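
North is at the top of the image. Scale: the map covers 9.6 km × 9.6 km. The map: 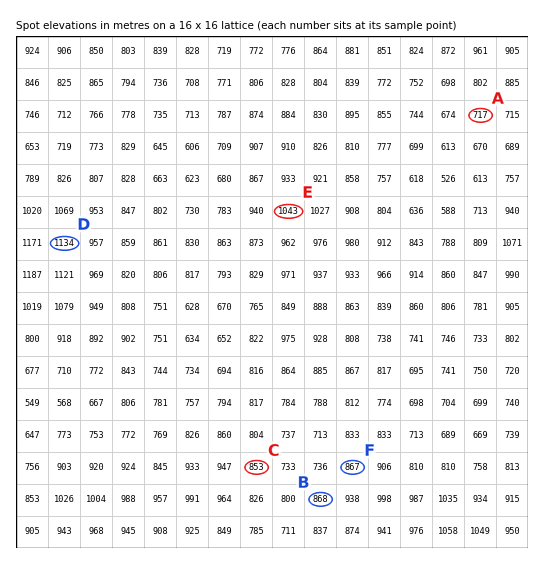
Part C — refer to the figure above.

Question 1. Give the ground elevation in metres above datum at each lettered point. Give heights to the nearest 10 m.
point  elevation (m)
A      720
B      870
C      850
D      1130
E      1040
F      870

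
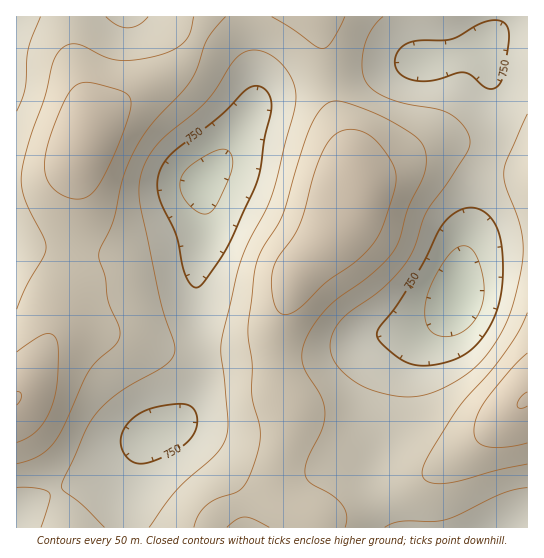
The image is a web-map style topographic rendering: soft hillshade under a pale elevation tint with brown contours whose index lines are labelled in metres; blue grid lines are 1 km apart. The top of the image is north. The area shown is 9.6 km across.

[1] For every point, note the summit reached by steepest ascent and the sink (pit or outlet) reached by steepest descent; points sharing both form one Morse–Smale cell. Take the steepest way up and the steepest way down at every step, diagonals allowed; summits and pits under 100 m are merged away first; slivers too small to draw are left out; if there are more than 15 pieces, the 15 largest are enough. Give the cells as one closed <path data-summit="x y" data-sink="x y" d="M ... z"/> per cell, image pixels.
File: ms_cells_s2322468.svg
<path data-summit="17 398" data-sink="202 183" d="M318 16l-111 0-11 27-18 25-69 41-20 18-12 34-2 57-8 43-12 40-4 33-15 32-20 31 1 118 17-14 21-10 55-18 11-5 29-35 24-8 13-14 8-17 5-23 0-41-4-55 11-44 0-16-6-22 0-10 24-28 27-45 7-9 27-12 42-8z"/><path data-summit="358 186" data-sink="457 297" d="M486 43l-57 18-34 4-41 12-26 5 7 31 13 34 11 43-4 15-12 21-46 48-20 55 0 45 4 16 11 17-1 16-12 38-2 18 6 19 12 13-24-11-24 3-26 9-8 6-4 7 1 3 182-1-16-34-4-14 0-10 12-30 3-40 10-32 12-18 42-39 5-9 7-43 9-35 4-34 19-54 0-25z"/><path data-summit="358 186" data-sink="202 183" d="M327 81l-41 8-27 12-7 9-27 45-24 28 0 10 6 22 0 16-11 44 4 55-1 49-7 22-8 14-10 10-21 7-9 9-5 10-11 38-1 39 82 0 6-12 14-8 37-8 11 1 14 10 2-1-10-12-6-19 2-18 13-43 0-11-11-17-4-16 0-45 20-55 46-48 12-21 4-15-11-43-13-34z"/><path data-summit="526 399" data-sink="457 297" d="M527 16l-114 1 2 24 7 20 17-2 48-16 8 67 0 25-19 54-4 34-9 35-7 43-5 9-47 45-15 32-4 24 0 23-13 35 0 10 4 14 17 35 135-1z"/><path data-summit="17 398" data-sink="457 297" d="M206 16l-190 1 1 379 19-30 15-32 4-33 12-40 8-43 2-57 10-28 6-11 16-13 69-41 18-25z"/><path data-summit="17 398" data-sink="457 297" d="M413 16l-94 0 9 65 26-4 41-12 26-4-6-20z"/><path data-summit="526 399" data-sink="202 183" d="M143 440l-11 17-11 11-11 5-55 18-33 18-6 6 0 12 110 1 2-39z"/>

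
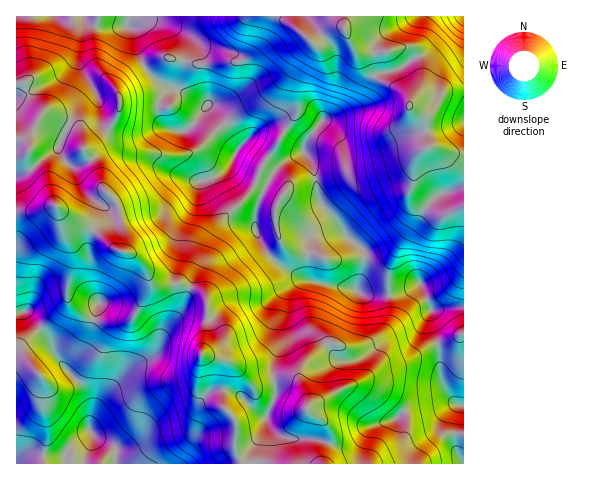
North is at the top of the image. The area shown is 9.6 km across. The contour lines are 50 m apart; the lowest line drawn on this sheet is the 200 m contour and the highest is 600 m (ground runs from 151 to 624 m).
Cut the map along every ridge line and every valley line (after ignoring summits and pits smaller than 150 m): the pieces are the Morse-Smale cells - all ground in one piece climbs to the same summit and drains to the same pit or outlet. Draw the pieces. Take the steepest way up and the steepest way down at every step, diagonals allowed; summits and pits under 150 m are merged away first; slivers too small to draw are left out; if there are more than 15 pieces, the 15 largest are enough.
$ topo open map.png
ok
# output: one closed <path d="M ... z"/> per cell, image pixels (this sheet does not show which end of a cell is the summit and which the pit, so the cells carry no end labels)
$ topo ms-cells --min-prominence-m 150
<path d="M129 16l-113 1 0 194 18 1 21-7 16 15 23 10 19 18 21 7 10 10 6 14 5 5 10 2 15-3 16 6 9 6 2 7 0 28-5 24 19 5 5 4-3 41 12 17 2 12-3 12 9 19 220 0 1-157-32 3-12-27-13 8-10 4-29 1-7-2-4-6 7-19 1-17-18-15-10-16-15-17-5-12-3-24-9-15-1-2-25 14-12 17-30-13-4-5 0-6 6-10 0-4-14-21-12-15-35-18-11-3-20-17-7-13-6-24-6-6z"/><path d="M344 16l-214 0-2 11 6 6 2 14 8 20 13 13 10 7 11 3 25 15 6 1 12 12 18 26 0 4-6 10 0 6 4 5 30 13 12-17 25-14 1 2 9 15 3 24 5 12 15 17 10 16 18 15-1 17-7 19 4 6 7 2 29-1 10-4 13-8 12 27 29-2 3-2 0-152-35-8-5-27-15-13 0-5-6-9-25-13-6-8-6-12-12-9-10-22z"/><path d="M55 205l-21 7-18 1 0 250 226 1-8-19 3-20-4-8-10-13 3-41-5-4-19-5 5-24 0-28-2-7-9-6-16-6-15 3-10-2-5-5-6-14-10-10-21-7-19-18-23-10z"/><path d="M463 16l-117 0-2 9 1 7 9 18 12 9 8 16 8 6 21 11 6 9 0 5 15 13 5 27 27 8 8-1z"/>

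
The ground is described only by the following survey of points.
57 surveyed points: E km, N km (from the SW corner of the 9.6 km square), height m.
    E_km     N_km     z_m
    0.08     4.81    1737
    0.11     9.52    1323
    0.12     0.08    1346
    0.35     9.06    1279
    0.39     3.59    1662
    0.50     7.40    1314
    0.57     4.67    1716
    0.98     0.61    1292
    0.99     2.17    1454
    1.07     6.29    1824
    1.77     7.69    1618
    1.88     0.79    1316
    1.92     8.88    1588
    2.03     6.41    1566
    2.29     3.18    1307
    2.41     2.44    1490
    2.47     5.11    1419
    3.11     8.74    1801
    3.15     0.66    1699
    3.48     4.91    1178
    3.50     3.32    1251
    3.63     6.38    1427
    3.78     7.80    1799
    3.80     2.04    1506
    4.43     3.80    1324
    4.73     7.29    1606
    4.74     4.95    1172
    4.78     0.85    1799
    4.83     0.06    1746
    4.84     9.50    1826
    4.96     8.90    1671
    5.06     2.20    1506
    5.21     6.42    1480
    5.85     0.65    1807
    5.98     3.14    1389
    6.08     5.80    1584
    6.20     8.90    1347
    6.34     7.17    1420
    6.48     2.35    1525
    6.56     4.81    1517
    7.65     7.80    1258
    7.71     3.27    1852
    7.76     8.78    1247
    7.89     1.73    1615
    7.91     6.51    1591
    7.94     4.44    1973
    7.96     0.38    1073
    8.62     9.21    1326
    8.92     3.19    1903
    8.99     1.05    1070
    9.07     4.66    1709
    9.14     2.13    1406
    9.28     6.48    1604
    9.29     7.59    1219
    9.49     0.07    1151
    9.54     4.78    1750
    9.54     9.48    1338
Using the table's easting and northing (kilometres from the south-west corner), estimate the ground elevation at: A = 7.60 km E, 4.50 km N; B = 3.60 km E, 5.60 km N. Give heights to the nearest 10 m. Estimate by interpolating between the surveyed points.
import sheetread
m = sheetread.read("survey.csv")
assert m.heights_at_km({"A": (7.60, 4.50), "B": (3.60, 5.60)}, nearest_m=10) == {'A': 1790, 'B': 1240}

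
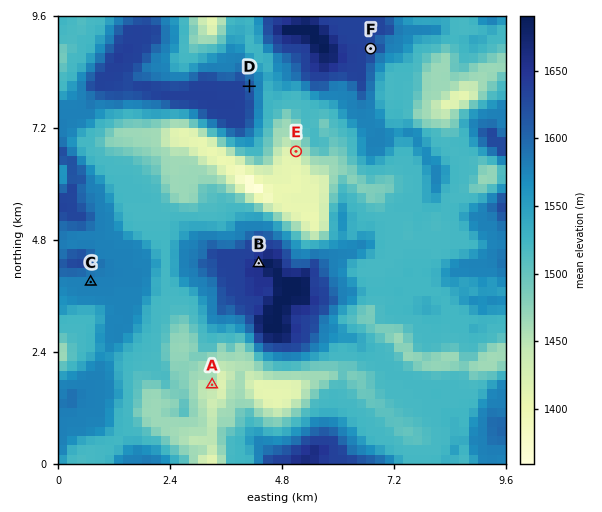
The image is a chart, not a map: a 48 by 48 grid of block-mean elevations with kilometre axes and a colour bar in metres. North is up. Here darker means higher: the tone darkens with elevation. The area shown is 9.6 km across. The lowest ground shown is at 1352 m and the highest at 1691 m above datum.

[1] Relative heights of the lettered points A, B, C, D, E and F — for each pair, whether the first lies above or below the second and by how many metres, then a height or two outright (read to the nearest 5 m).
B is above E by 245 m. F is above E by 210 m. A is below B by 210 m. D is above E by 190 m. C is above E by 155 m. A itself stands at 1460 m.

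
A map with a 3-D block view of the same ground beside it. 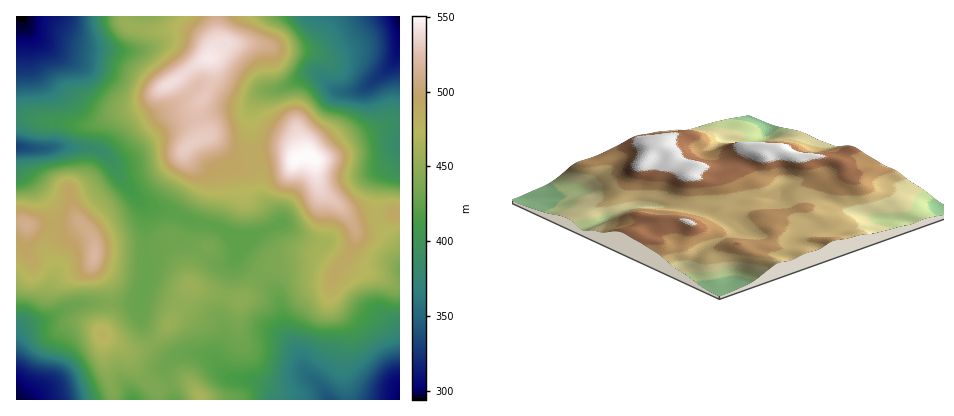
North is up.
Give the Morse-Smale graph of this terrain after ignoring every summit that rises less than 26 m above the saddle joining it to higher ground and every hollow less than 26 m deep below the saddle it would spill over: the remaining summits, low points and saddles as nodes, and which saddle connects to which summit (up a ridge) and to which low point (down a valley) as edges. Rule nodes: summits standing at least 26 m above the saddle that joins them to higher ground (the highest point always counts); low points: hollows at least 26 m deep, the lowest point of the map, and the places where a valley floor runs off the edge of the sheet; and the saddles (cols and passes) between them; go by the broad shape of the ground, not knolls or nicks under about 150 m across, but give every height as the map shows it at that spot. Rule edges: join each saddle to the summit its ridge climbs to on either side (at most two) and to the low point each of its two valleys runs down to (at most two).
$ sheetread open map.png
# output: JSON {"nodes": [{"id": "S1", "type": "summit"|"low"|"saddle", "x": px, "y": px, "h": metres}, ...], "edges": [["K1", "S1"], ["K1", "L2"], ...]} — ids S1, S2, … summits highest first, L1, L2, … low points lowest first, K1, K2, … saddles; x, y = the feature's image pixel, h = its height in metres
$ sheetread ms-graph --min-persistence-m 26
{"nodes": [
{"id": "S1", "type": "summit", "x": 310, "y": 156, "h": 550},
{"id": "S2", "type": "summit", "x": 208, "y": 58, "h": 544},
{"id": "S3", "type": "summit", "x": 94, "y": 254, "h": 519},
{"id": "S4", "type": "summit", "x": 102, "y": 334, "h": 479},
{"id": "S5", "type": "summit", "x": 200, "y": 396, "h": 465},
{"id": "L1", "type": "low", "x": 20, "y": 18, "h": 294},
{"id": "L2", "type": "low", "x": 18, "y": 398, "h": 296},
{"id": "L3", "type": "low", "x": 400, "y": 18, "h": 297},
{"id": "L4", "type": "low", "x": 400, "y": 400, "h": 299},
{"id": "L5", "type": "low", "x": 16, "y": 148, "h": 330},
{"id": "K1", "type": "saddle", "x": 254, "y": 156, "h": 488},
{"id": "K2", "type": "saddle", "x": 110, "y": 304, "h": 440},
{"id": "K3", "type": "saddle", "x": 258, "y": 276, "h": 436},
{"id": "K4", "type": "saddle", "x": 167, "y": 383, "h": 434},
{"id": "K5", "type": "saddle", "x": 148, "y": 286, "h": 428},
{"id": "K6", "type": "saddle", "x": 16, "y": 118, "h": 383}],
"edges": [["K1", "S1"], ["K1", "S2"], ["K1", "L3"], ["K2", "S3"], ["K2", "S4"], ["K2", "L2"], ["K3", "S1"], ["K3", "S4"], ["K3", "L4"], ["K4", "S4"], ["K4", "S5"], ["K4", "L4"], ["K5", "S4"], ["K5", "L2"], ["K5", "L4"], ["K6", "S2"], ["K6", "L1"], ["K6", "L5"]]}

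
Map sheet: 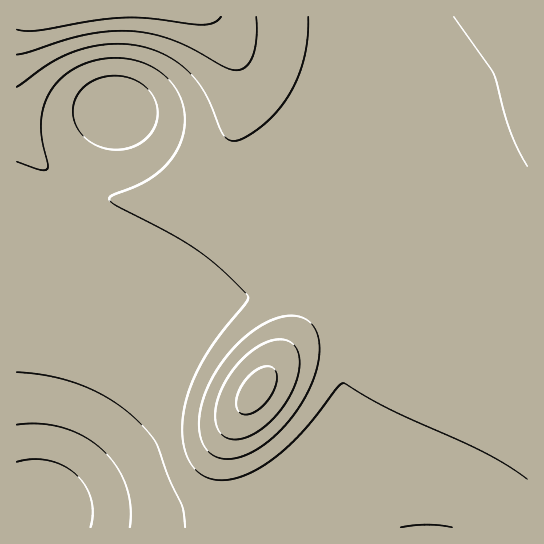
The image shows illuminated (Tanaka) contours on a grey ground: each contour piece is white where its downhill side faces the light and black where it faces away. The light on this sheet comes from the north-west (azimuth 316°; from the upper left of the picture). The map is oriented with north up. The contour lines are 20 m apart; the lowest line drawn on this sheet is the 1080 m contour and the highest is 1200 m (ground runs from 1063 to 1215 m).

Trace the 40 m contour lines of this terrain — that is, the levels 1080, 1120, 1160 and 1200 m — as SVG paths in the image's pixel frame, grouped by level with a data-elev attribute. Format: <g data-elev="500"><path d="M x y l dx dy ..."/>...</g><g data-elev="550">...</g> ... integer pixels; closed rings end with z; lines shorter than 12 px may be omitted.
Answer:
<g data-elev="1080"><path d="M17 462l16-3 16 1 14 6 12 8 10 11 6 13 2 15-2 14"/></g><g data-elev="1120"><path d="M401 527l26-2 25 2"/><path d="M17 372l33 4 32 9 28 14 25 19 14 15 8 11 12 34 13 28 3 21"/><path d="M107 149l-16-6-12-12-6-14 1-15 8-13 13-9 18-4 17 2 13 7 10 12 5 13-2 13-7 12-11 10-15 4z"/></g><g data-elev="1160"><path d="M219 458l10 1 9-1 21-10 23-19 19-24 13-27 5-25 0-11-2-10-5-7-6-6-8-3-11 0-12 3-12 5-13 9-12 11-21 26-8 15-6 14-3 14-1 13 2 12 4 9 6 7z"/><path d="M17 87l35-25 27-12 16-4 18-2 16 0 14 3 25 10 21 15 9 10 7 12 18 41 7 5 8 0 15-7 15-12 12-14 11-16 8-16 5-18 4-20 0-20"/><path d="M454 17l40 57 15 55 9 20 9 17"/></g><g data-elev="1200"><path d="M242 414l7 0 6-2 8-7 7-8 5-8 2-10-1-6-3-5-7-2-8 3-8 6-7 8-5 10-2 9 2 8z"/><path d="M17 29l9 2 12-1 56-9 32-3 23 0 56 7 9-2 7-6"/></g>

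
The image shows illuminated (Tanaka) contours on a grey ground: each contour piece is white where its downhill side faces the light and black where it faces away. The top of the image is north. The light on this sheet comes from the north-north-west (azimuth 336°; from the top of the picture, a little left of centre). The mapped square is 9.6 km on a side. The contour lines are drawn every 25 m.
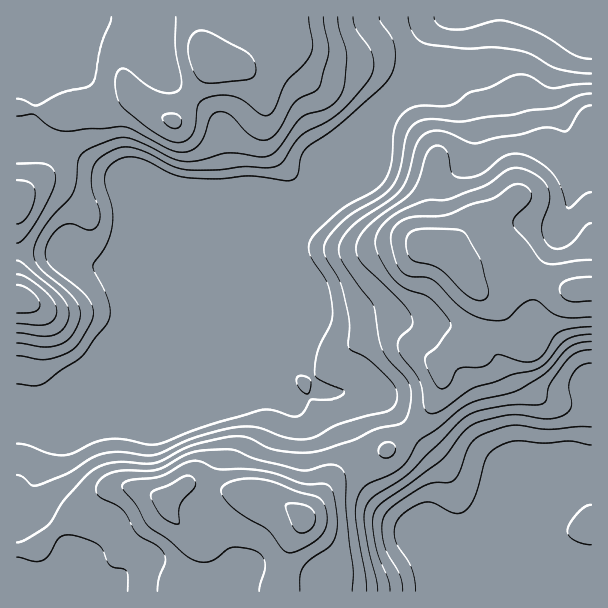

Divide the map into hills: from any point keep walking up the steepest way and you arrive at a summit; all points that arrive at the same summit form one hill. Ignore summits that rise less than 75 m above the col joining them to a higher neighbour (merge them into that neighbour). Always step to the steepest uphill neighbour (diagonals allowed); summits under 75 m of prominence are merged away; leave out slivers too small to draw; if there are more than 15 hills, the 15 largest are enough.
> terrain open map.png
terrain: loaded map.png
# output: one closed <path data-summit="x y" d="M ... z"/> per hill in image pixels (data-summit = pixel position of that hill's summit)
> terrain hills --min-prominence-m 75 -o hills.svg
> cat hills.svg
<path data-summit="437 248" d="M591 16l-141 0-9 3-9 10-8 12-4 13-4 24-38 36-6 12-50 50-10 19-13 9-51 20-169 168-9 10-4 11-8 7 47-2 69 2 39-17 26-1 9-4 15-8 12 1 13 11 11 0 16-8 3-9 14 7 10 0 15-4 11 2 13 7 11 11 47 53 11 18 2 10 0 20-6 12-14 16 0 8 8 13 15 34 136 0z"/><path data-summit="212 60" d="M449 16l-432 0-1 403 2 2 15 0 9 3 15-3 9-8 4-11 9-10 169-168 51-20 12-8 11-20 50-50 6-12 38-36 4-24 6-16 15-19z"/><path data-summit="303 518" d="M318 385l-3 9-16 8-11 0-13-11-12-1-15 8-9 4-26 1-39 17-69-2-43 2-12 2-2 3 6 6-18 46-6 12-8 8 0 4 17 15 22 23 11 16 1 14-16 14-20 8 416 1-13-34-8-13 0-8 14-16 6-12 0-20-8-22-52-59-15-14-15-6-20 4-10 0z"/>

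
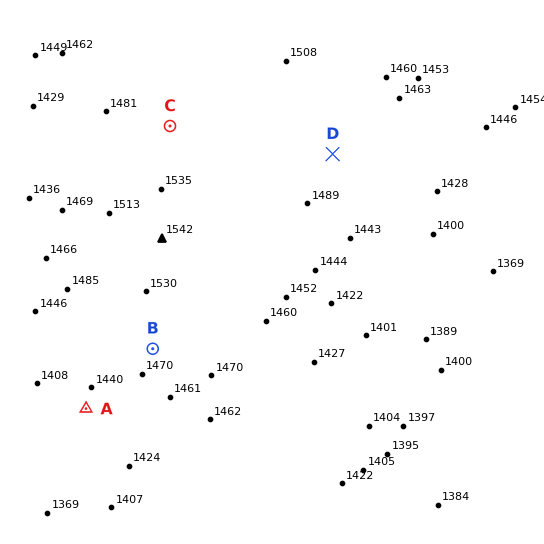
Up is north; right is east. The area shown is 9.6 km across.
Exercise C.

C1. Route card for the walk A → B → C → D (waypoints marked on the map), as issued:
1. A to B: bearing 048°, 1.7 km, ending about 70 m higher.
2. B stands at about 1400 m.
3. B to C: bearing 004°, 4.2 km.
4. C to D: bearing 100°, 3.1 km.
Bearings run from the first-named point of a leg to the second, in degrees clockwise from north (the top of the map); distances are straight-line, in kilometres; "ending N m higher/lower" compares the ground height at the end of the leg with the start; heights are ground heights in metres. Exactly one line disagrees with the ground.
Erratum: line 2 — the height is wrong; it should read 1490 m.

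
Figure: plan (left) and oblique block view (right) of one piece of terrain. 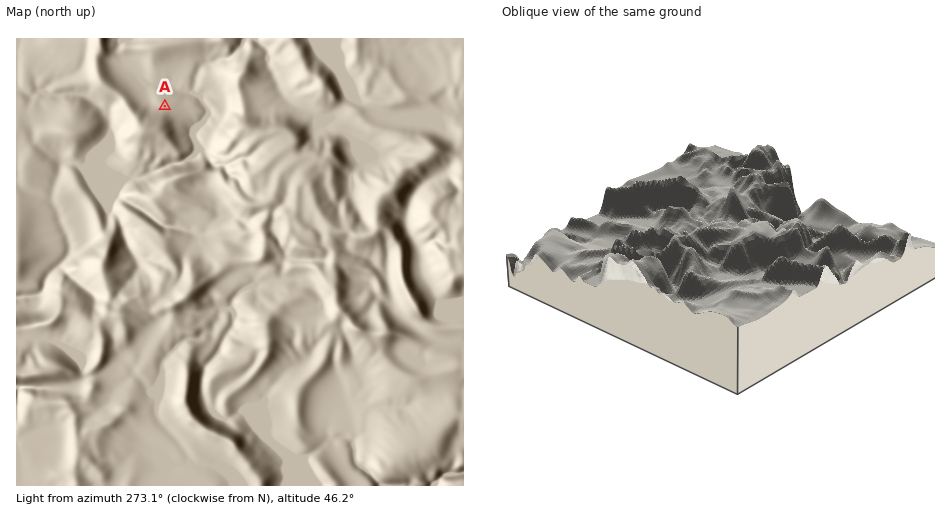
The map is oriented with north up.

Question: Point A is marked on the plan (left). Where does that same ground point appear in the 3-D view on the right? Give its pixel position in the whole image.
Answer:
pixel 842 256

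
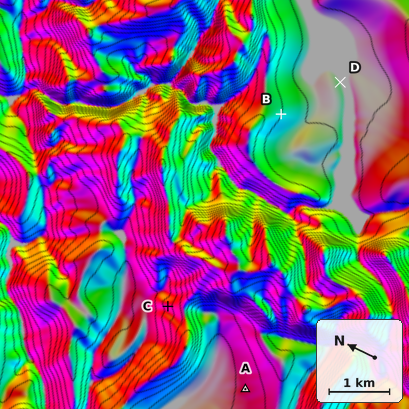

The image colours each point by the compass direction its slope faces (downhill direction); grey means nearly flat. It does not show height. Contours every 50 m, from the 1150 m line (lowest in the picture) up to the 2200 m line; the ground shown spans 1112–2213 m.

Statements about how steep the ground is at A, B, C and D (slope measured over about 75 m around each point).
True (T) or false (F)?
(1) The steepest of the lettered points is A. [F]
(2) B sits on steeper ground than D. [T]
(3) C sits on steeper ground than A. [T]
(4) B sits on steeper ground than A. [T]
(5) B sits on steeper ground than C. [F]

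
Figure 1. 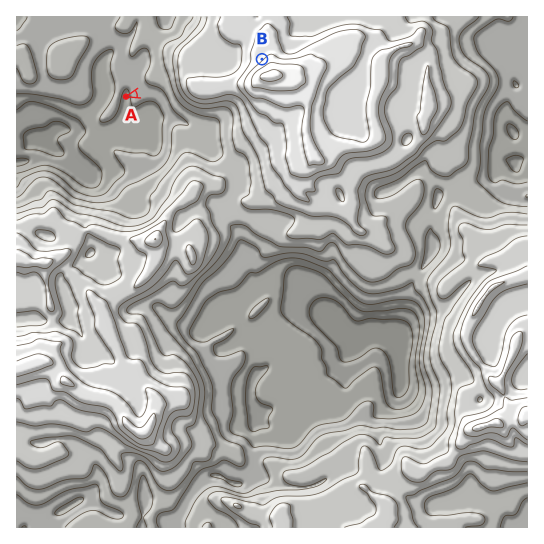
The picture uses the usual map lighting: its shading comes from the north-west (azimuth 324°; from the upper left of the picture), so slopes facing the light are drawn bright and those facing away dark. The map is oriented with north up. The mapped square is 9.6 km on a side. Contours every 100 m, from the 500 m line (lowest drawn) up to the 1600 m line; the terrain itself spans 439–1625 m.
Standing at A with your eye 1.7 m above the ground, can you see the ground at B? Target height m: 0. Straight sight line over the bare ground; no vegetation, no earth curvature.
no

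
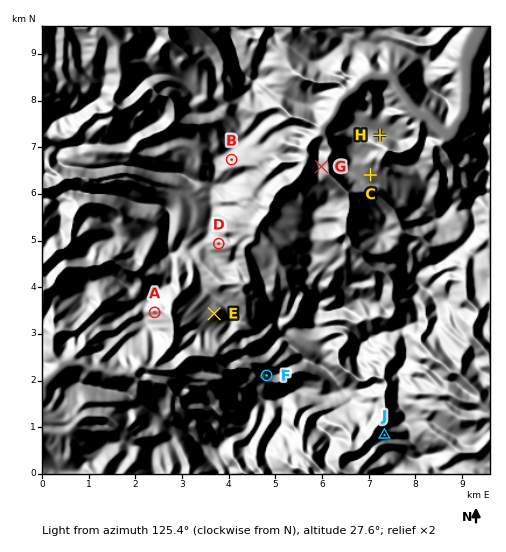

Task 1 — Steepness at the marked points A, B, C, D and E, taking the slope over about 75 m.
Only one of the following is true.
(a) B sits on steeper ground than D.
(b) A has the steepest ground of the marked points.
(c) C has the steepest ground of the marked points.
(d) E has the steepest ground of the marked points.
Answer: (b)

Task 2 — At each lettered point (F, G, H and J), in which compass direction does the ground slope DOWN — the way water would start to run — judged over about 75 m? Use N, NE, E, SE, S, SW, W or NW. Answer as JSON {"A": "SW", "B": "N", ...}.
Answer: {"F": "SW", "G": "E", "H": "S", "J": "NW"}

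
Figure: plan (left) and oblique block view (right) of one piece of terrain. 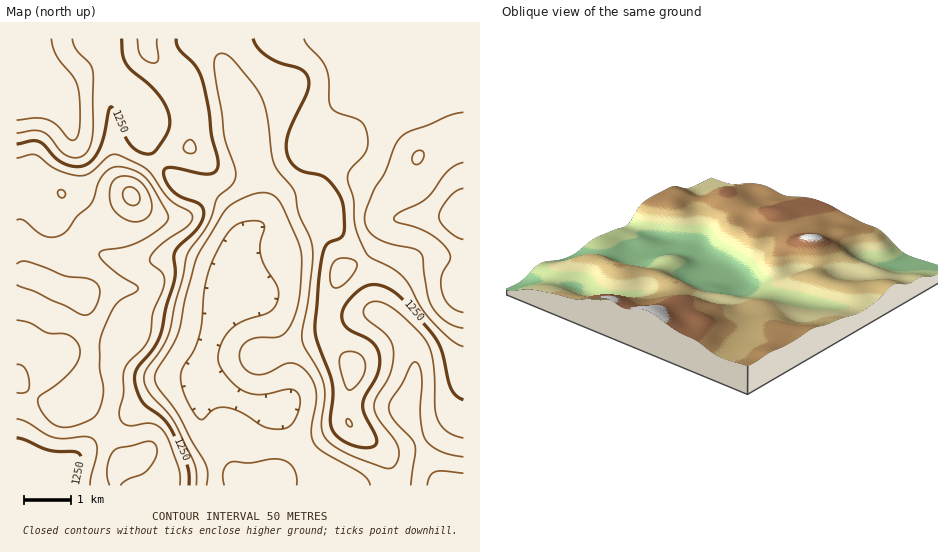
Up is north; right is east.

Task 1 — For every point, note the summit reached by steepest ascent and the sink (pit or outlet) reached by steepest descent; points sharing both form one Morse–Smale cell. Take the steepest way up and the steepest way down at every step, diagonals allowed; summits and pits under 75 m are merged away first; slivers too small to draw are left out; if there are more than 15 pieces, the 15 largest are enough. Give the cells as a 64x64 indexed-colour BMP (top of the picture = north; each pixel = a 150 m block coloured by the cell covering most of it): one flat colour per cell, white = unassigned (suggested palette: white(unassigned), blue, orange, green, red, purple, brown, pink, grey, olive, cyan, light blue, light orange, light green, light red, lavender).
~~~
<image width="64" height="64" href="data:image/bmp;base64,Qk12CAAAAAAAAHYAAAAoAAAAQAAAAEAAAAABAAQAAAAAAAAIAAATCwAAEwsAABAAAAAAAAAA////ALR3HwAOf/8ALKAsACgn1gC9Z5QAS1aMAMJ34wB/f38AIr28AM++FwDox64AeLv/AIrfmACWmP8A1bDFAGZmZmZmZmYzMzMzMzMzIiIiIiIiIiIiIiIiIhERERERZmZmZmZmZjMzMzMzMzMiIiIiIiIiIiIiIiIiERERERFmZmZmZmZmMzMzMzMzMyIiIiIiIiIiIiIiIiEREREREWZmZmZmZmZjMzMzMzMzIiIiIiIiIiIiIiIiIRERERERZmZmZmZmZmMzMzMzMzMiIiIiIiIiIiIiIiIhERERERFmZmZmZmZmMzMzMzMzMyIiIiIiIiIiIiIiIhEREREREWZmZmZmZmYzMzMzMzMyIiIiIiIiIiIiIiIhERERERERZmZmZmZmYzMzMzMzMzIiIiIiIiIiIiIiIRERERERERFmZmZmZmYzMzMzMzMzMiIiIiIiIiIiIiIREREREREREWZmZmZmZjMzMzMzMzMyIiIiIiIiIiIiIRERERERERERZmZmZmZjMzMzMzMzMyIiIiIiIiIiIiIhERERERERERFmZmZWYzMzMzMzMzMzIiIiIiIiIiIiIiEREREREREREWZlVVVTMzMzMzMzMzMiIiIiIiIiIiIiIRERERERERERZlVVVVMzMzMzMzMzMzMiIiIiIiIiIiIiERERERERERFlVVVVVTMzMzMzMzMzMyIiIiIiIiIiIiIREREREREREVVVVVVVMzMzMzMzMzMzIiIiIiIiIiIiIhERERERERERVVVVVVUzMzMzMzMzMzMiIiIiIiIiIiIiERERERERERFVVVVVVTMzMzMzMzMzMyIiIiIiIiIiIiIREREREREREVVVVVVVMzMzMzMzMzMyIiIiIiIiIiIiIRERERERERERVVVVVVUzMzMzMzMzMzMiIiIiIiIiIiIRERERERERERFVVVVVVTMzMzMzMzMzMyIiIiIiIiIiIhEREREREREREVVVVVVVMzMzMzMzMzMzIiIiIiIiIiIhERERERERERERVVVVVVUzMzMzMzMzMzMiIiIiIiIiIiERERERERERERFVVVVVVTMzMzMzMzMzMzIiIiIiIiIiEREREREREREREVVVVVVVMzMzMzMzMzMzMiIiIiIiIiIRERERERERERERVVVVVVUzMzMzMzMzMzMzIiIiIiIiIiERERERERERERFVVVVVVTMzMzMzMzMzMzMiIiIiIiIiIREREREREREREVVVVVVTMzMzMzMzMzMzMzIiIiIiIiIhERERERERERERVVVVMzMzMzMzMzMzMzMzMiIiIiIiIiIRERERERERERFVVVMzMzMzMzMzMzMzMzMyIiIiIiIiIhEREREREREREVVVVTMzMzMzMzMzMzMzMzMiIiIiIiIiERERERERERERVVVVMzMzMzMzMzMzMzMzMyIiIiIiIiIRERERERERERFVVVVTMzMzMzMzMzMzMzMzIiIiIiIiIhEREREREREREVVVVVUzMzMzMzMzMzMzMzMiIiIiIiIhERERERERERERVVVVVTMzMzMzMzMzMzMzMyIiIiIiIiERERERERERERFVVVVVUzMzMzMzMzMzMzMzMiIiIiIiEREREREREREREVVVVVVVMzMzMzMzMzMzMzMzIiIiIiIRERERERERERERVVVVVVVTMzMzMzMzMzMzMzMyIiIiIRERERERERERERFVVVVVVERDMzMzN3czMzMzMzIiIiIREREREREREREREVVVVVVEREQzM3d3d3MzMzMzMiIiIhERERERERERERERVVVVVEREREM3d3d3dzMzMzMyIiIiERERERERERERERFVVVVUREREREd3d3d3MzMzMzIiIiIREREREREREREREVVVVERERERER3d3d3dzMzMzMiIiIhERERERERERERERVVVEREREREREd3d3d3MzMzMiIiIiERERERERERERERFERERERERERER3d3d3czMzMyIiIiIREREREREREREREUREREREREREREd3d3dzMzMzIiIiIhERERERERERERERREREREREREREREd3d3MzMzMiIiIiERERERERERERERFERERERERERERERHd3MzMzMiIiIiIREREREREREREREUREREREREREREREREMzMzMyIiIiIhERERERERERERERREREREREREREREREQzMzMzIiIiIiERERERERERERERFERERERERERERERERDMzMzMiIiIiIhEREREREREREREUREREREREREREREREMzMzMiIiIiIiIRERERERERERERREREREREREREREREQzMzMyIiIiIiIhERERERERERERFERERERERERERERERDMzMzIiIiIiIiIREREREREREREUREREREREREREREREMzMzMiIiIiIiIiERERERERERERREREREREREREREREMzMzMiIiIiIiIiIhERERERERERFEREREREREREREREQzMzMyIiIiIiIiIiEREREREREREURERERERERERERERDMzMzIiIiIiIiIiIRERERERERERRERERERERERERERDMzMzIiIiIiIiIiIhERERERERERFEREREREREREREQzMzMzMiIiIiIiIiIiEREREREREREUREREREREREREQzMzMzMyIiIiIiIiIiIRERERERERERREREREREREREQzMzMzMyIiIiIiIiIiIhERERERERERFERERERERERERDMzMzMzIiIiIiIiIiIhEREREREREREUREREREREREREMzMzMzMiIiIiIiIiIhERERERERERER"/>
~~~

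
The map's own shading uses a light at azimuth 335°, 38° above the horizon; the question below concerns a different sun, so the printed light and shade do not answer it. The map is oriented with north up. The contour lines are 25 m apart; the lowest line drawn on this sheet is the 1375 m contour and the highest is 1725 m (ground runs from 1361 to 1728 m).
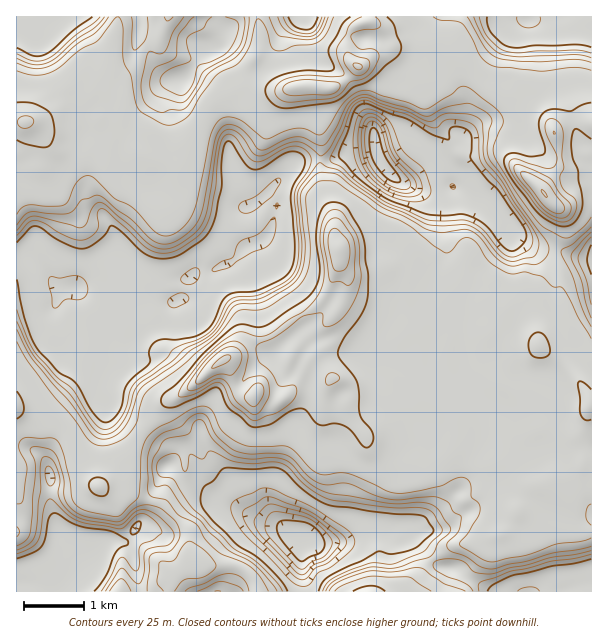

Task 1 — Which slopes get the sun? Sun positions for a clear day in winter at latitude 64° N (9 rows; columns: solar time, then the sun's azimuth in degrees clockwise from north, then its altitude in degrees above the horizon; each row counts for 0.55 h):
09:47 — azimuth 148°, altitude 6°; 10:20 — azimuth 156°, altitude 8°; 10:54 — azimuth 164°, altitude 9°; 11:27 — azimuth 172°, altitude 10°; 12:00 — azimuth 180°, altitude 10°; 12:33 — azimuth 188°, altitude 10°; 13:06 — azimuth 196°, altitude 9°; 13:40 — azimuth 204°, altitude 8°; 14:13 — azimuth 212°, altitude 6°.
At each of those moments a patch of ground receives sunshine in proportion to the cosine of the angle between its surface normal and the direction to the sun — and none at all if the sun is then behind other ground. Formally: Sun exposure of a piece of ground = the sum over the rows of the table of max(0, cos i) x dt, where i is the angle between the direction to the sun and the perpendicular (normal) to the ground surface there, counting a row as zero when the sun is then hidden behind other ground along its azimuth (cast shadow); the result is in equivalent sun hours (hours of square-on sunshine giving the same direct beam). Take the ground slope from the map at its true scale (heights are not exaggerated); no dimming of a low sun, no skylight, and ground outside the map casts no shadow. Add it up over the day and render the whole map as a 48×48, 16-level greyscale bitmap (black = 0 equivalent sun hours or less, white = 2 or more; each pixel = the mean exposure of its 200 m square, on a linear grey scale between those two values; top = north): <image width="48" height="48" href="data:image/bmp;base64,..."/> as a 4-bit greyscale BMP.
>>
<image width="48" height="48" href="data:image/bmp;base64,Qk32BAAAAAAAAHYAAAAoAAAAMAAAADAAAAABAAQAAAAAAIAEAAATCwAAEwsAABAAAAAAAAAAAAAAABEREQAiIiIAMzMzAERERABVVVUAZmZmAHd3dwCIiIgAmZmZAKqqqgC7u7sAzMzMAN3d3QDu7u4A////AFVmVTEiRme+yqcxIjIRABRUMQFph3dmZWZmVUIRNVZ4u5QREBEAAAASEBW//tqHdpdmVVMiVDVlQyABAAAAAAAAOKu6z///7Px1ZVQjMAJDEAAQAAAAAAAAJqp2Z3nN75p2ZmeFIRMyEAEBIzNVMhEiERRWZmZneFZnnv/6VpcxAiI0RXunVVVVZ1RVVmZmVWZ6/9uu7ZMBNEZnnOuIiqu7qXZVVmZmZmaKl4hopkIjRXmb3Kze7v//yWd1VVZmZmZVZnZWYhNWZmeaid26q5iKqXZlVWZmZmZGZSNVZARnh3d3jMqql2ZmZndmZVVVZlWJZUVVVlZnet7t3IZnZmZVVmZmZVVVVkW5ZVVVaKdnjO7v2GZmd2ZVVWZVVVVVVXqnVRAlaZmGq5iIdmZndmZlVVZVVWZmZnZmUwADWcuHl2mYZnh3ZVVlVVZVVVVVV4ZlQQACVoq8h63Ll3d2VFVWZlVVVVVVaFVUIRETVou6eduouXZmVVVWZVVWZlVVVjVBEjQzJDXumWR0NmZ2VVVVVVVmZVVVZFUgE0RCASE9/GEUNGZ2RVVVVVVmVVVmY1MBJFVDEAESmoQTZWUyRVVVVVVlVmdmRUETRVVUMgAQFGVFVlZEVVVVVVVlVnh1VSEkVVVVQxAAAAR3VVRnZmZlVVVmVWZVVSJEVVVVUyEAAAEldWd3dmVVVVVVVUNFVCNFVVZlVEMgAAEhN3aIdmVVVVVVVVRVUjRUVVZlVTMyERESEldXdmZVVVVVVVVVQ0VVRFZVVVQzIAAAIhVndmZlVVVVVVVVRFVVZmZVVVQzIQAAAjSIdmZlVVVVVVVERFVnd2ZVVVVEMiEAAUWZVWZlVVVVQjJEM1VmZmVWaJdmZUQyE1d3VVVVVVVTAAFDNGZnmoZnvv6nZlQ0NVdlVVVVVFVBAANXqKaLu6h7y6zrZmdkVmVCNVVUIiIQACiZvdzKh3e8p2erdlVlV2MhJVQwAAABNKvOq7/sqHradmZ4dVRVV1IBNCAAAAATWt39p3iHiL2XZVVndmZVVlMCMQAAARE0fc1yNmZmaJhmZlVndmZ1QjRCAAAANEVXvOghNWZmZ3ZmZmZmZWd2UQEQAAADVWZ73XAUVWZmZmZmZmVmdXrIUyEAAAFnVnecpAAVRWZmZWVmVVVmdovuqJlSEAV2ZmVnQAFFVYdmZVVlVVVWiaqc/9qnQCZWeFVkQySGZ5hlVmZlVURWjtl3ioepdWdpyXl0RWZUaERVZmVVQiJFepZmd2aKndzv7NyXZlQSVSI1VmVVIRAVZmZpzcys7//6m7qpZlQjQzRFVVVVQxASVWZnq83t/6dmZ4iGVVVURFRFVVVVZUIiRVVBESEX63ZlVmdlVVVVVRACVVVUaKlhAkZTAAAZqpdlZmZVQyIjMgAAJVVUWKhSABRUMRJkA3hmZmVBAAAAAAAAATVVR3ZEMRNTIiMyEUVVVVUwAAAAACIRAARWRnmIZDRTAAE0mXVVVVQgAAAAAVVDIAFFVnmYZ2UzAAExNTNVQzIzMyMzRA=="/>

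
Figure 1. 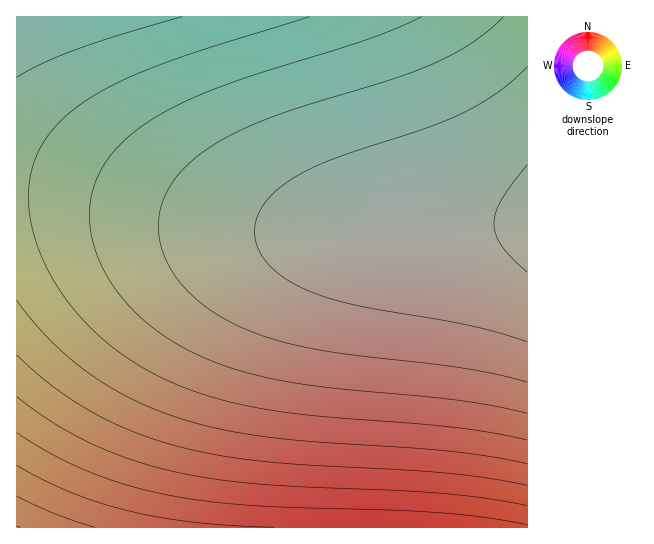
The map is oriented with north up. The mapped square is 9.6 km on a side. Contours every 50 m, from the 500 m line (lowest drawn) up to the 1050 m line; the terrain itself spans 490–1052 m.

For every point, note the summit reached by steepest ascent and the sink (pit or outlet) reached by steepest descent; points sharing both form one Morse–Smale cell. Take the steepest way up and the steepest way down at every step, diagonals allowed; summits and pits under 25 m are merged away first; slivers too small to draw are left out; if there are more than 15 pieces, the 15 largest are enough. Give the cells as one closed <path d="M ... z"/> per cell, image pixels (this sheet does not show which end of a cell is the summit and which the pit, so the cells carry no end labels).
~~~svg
<path d="M35 192l-19 1 1 335 511-1-1-303-141 7-96 0-67-7-125-24z"/><path d="M527 16l-510 0-1 175 66 6 124 24 84 10 96 0 141-7z"/>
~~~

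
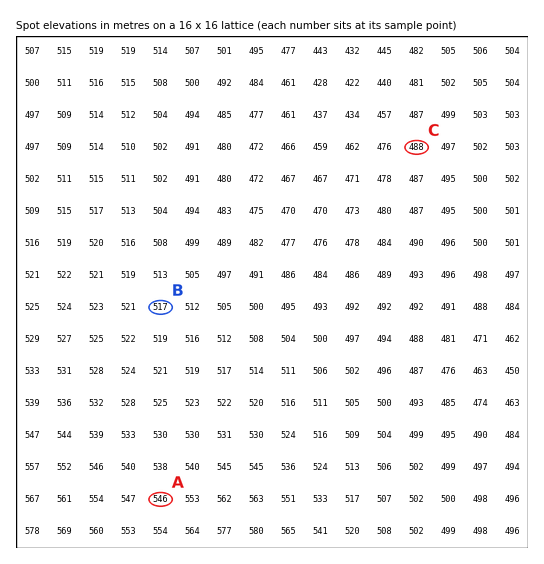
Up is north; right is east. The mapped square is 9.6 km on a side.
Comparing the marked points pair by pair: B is above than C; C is below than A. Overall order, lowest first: C B A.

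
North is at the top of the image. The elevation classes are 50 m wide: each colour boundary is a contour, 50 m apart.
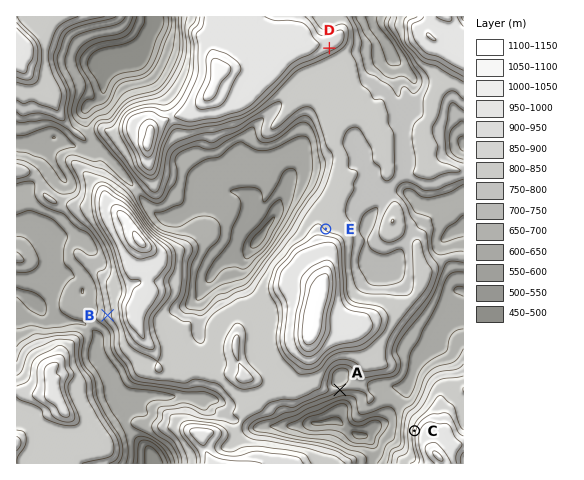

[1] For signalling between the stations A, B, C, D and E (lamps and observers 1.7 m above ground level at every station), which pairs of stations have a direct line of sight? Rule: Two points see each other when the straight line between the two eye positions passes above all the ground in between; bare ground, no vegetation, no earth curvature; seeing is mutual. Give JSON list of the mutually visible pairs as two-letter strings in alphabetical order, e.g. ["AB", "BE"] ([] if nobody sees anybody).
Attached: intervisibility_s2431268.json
["AC", "CD", "DE"]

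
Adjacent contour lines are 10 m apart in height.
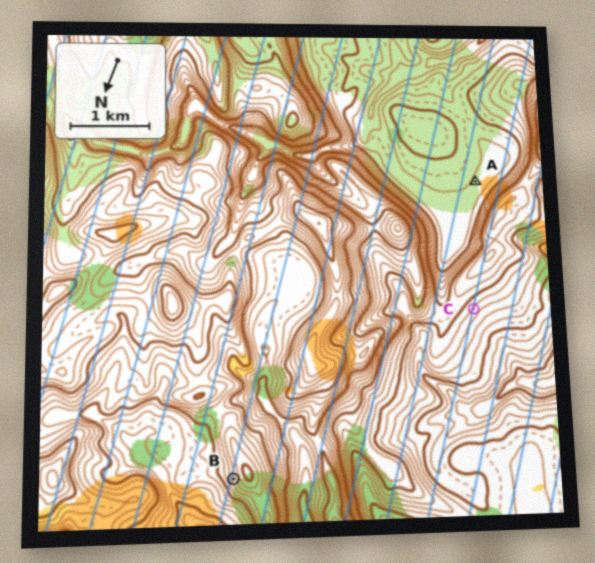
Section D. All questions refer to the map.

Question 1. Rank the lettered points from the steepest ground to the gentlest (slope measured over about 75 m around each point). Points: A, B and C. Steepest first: B C A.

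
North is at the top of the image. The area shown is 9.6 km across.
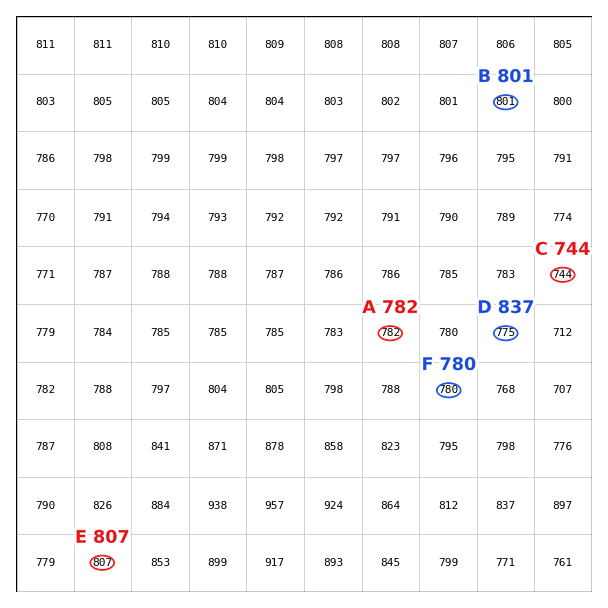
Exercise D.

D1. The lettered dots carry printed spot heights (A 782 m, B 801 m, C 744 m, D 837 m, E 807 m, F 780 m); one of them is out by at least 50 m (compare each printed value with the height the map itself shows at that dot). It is D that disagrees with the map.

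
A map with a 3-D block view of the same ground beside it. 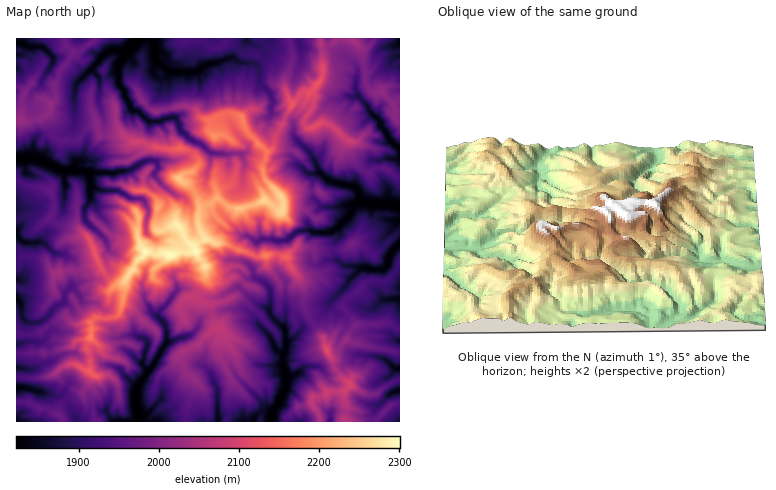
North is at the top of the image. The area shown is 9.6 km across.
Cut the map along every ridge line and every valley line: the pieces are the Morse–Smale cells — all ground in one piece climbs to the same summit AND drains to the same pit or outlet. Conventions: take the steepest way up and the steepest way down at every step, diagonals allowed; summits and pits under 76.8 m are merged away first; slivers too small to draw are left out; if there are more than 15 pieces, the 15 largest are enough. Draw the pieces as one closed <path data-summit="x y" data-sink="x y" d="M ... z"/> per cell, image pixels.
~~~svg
<path data-summit="170 256" data-sink="138 38" d="M352 38l-288 0 2 8 8 6-15 20 0 4-5 8 1 16-5 4 0 8-5 6 8 18 7 4 18 0 10-11 8-3 4 10 24-1 10 7 8 0 22 7 16-1 14 5 5 7 0 4-5 7-10 3-4 5-22-5-8-5-3 1-4 8 0 12 11 6 4 8-2 24 6 3 14-6 6 5 5 12 7 5 11-9-7-14 1-14 19-12 10 8 8 3 14-3 14-6 10 8 9 2-1-12-17-18-2-6-1-8 4-12 7-6 2-12 17-32 10-11 10-2 8-9 3-8-2-28 9-1 6-5 16 0z"/><path data-summit="170 256" data-sink="400 206" d="M310 92l-8 1-10 11-17 32-2 12-7 6-4 12 3 14 17 18 1 12-9-2-10-8-14 6-14 3-8-3-10-8-6 5-12 5-2 16 6 14 10 5 10 0 34 14 14-3 14 3 16 27 1 20 9 19 13-11 5-9 2 5 8 6 12-9 20 4 10-9 18-2 0-120-16-10-8 0-8 5-8-5-9-14-1-12-18-16-12-3-10 5-4-1-2-7 9-14 1-6z"/><path data-summit="170 256" data-sink="20 158" d="M44 117l-14 4-14-1 0 60 10 6 12 1 12 4 4 9 0 10-3 8 15 10 6 9 14-2 4 5 9 22-19 9-12-1-9 2 5 14 7 8 8 16 11 12-12 3-14-8-28 17-12 1-8-2 0 20 38-1 16-5 8-7 12-2 2-10-1-6 3-3 18-1 7-4 6-22 0-12 9-12 1-4 11-12 28 3 6-3 15-2-19-25-14 6-6-3 1-28-7-7-7-3 0-12 7-9 8 5 22 5 4-5 10-3 5-7 0-4-5-7-14-5-16 1-22-7-8 0-10-7-24 1-4-10-8 3-10 11-18 0-7-4z"/><path data-summit="170 256" data-sink="272 416" d="M206 239l-12 7 3 10 8 10 0 14-10 18 15 6 7 24-19 17-16 6-3 3 7 20 10 6-8 22-2 20 84 0 2-10 13-22 1-12 6-2 8-6-4-9-13-1 3-18 10-5 8-10 8-3-9-20-1-20-16-27-10-3-18 3-30-13-14-1z"/><path data-summit="170 256" data-sink="138 422" d="M194 251l-14 1-6 3-28-3-11 12-1 4-9 12 0 12-6 22-7 4-16 0-5 4 0 14-4 12 3 6 0 18 4 4-2 4 0 22 4 20 90 0 2-20 8-22-10-6-7-20 3-3 16-6 19-17-7-24-15-6 10-18 0-14z"/><path data-summit="170 256" data-sink="400 148" d="M352 40l-16 0-6 5-9 1 2 28-3 8-10 10 4 6-1 8-7 10-2 8 4 4 12-5 12 3 18 16 0 10 3 8 11 11 4 2 8-5 8 0 16 9 0-55-5-4 1-8-3-6-11-13-8 2-5-3-3-6-3-32z"/><path data-summit="170 256" data-sink="16 388" d="M90 338l-12 2-4 5-20 7-38 1 0 49 12 0 12 7 8 0 10 5 6 8 30 0-2-20 0-22 2-4-4-4 0-18-3-6z"/><path data-summit="170 256" data-sink="16 232" d="M18 180l-2 80 4 0 4-4 20 3 10 14 14-3 12 1 18-7 1-2-9-22-4-5-14 2-6-9-15-10 3-8 0-10-3-8-9-4-16-2z"/><path data-summit="326 350" data-sink="272 416" d="M312 323l-8 4-8 10-10 5-3 18 13 1 4 9-2 3-12 5-1 12-13 22 0 10 48 0-1-8-8-12 1-4 8-1 10-6 14 0 6-5-16-18-10-28z"/><path data-summit="170 256" data-sink="16 298" d="M32 256l-8 0-8 4 0 72 8 3 12-1 28-17 14 8 12-3-13-16-6-12-7-8-5-14-5 1-8-13z"/><path data-summit="170 256" data-sink="22 44" d="M64 38l-48 0 0 82 14 1 10-2 10-7 0-8 5-4-1-16 6-14 14-18-8-6z"/><path data-summit="326 350" data-sink="400 206" d="M400 299l-18 1-10 9-20-4-12 9-8-6-2-5-5 9-12 12 11 16 2 8 4 5 6-2 10-11 54 13z"/><path data-summit="326 350" data-sink="400 368" d="M346 340l-10 11-8 3 5 6 3 10 16 17 20 8 28-15 0-27-32-6z"/><path data-summit="170 256" data-sink="400 42" d="M400 38l-48 0 11 14 3 32 3 6 5 3 8-2 12 14 6-5z"/><path data-summit="326 350" data-sink="400 390" d="M400 380l-8 2-20 13-6-1-16-9-6 7 2 12-2 18 28-2 5-14 13-12 10-4z"/>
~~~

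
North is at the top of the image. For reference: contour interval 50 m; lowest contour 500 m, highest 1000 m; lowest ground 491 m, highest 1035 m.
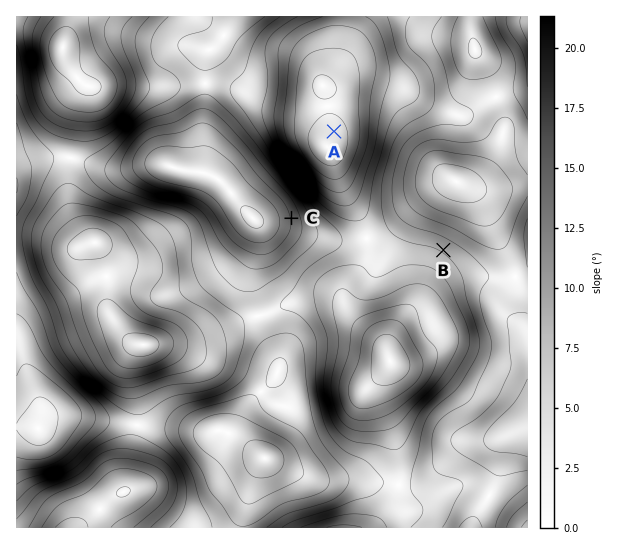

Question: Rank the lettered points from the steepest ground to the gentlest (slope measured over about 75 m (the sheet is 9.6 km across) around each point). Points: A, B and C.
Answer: C B A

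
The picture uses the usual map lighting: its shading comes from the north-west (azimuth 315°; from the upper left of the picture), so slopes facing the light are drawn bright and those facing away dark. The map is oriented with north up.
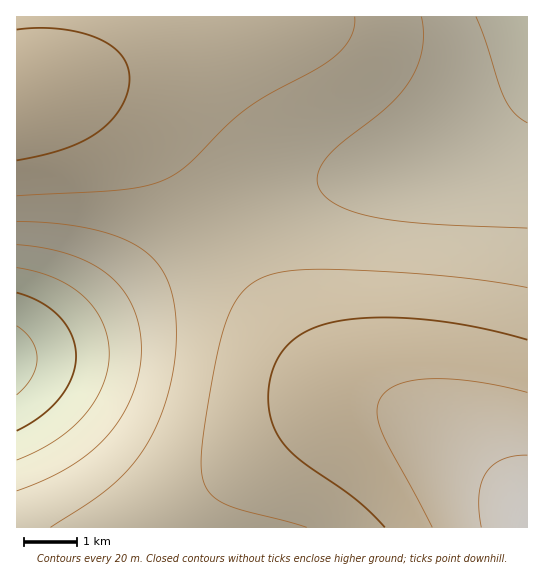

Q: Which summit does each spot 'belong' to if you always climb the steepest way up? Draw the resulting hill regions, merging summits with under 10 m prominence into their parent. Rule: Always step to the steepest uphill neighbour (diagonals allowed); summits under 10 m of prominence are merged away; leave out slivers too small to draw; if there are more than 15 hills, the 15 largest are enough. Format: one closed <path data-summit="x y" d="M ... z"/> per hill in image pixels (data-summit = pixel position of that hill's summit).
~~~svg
<path data-summit="527 527" d="M527 99l-20 21-17 13-43 23-49 15-91 14-45 16-44 26-143 98-41 22-17 5-1 175 511 1z"/><path data-summit="17 98" d="M527 16l-510 0-1 335 18-4 41-22 143-98 44-26 45-16 70-10 42-10 28-9 35-17 25-19 21-22z"/>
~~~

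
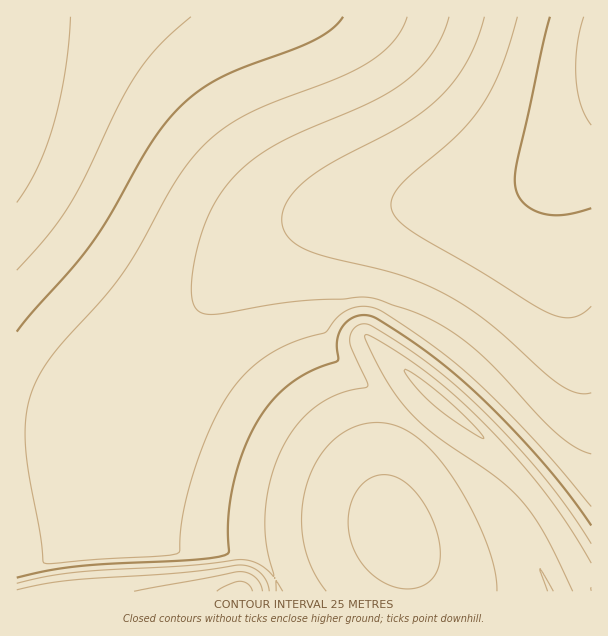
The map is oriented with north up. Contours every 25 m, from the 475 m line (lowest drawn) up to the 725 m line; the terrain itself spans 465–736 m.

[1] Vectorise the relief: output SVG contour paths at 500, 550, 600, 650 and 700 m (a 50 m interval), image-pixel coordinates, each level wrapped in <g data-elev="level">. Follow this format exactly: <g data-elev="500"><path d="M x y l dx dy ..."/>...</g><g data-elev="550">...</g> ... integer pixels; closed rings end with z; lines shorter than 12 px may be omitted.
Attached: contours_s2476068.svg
<g data-elev="500"><path d="M591 208l-28 7-21-2-11-4-7-6-5-6-3-9-1-11 2-15 33-145"/></g><g data-elev="550"><path d="M591 393l-7 1-8-1-16-8-17-13-54-49-21-15-22-14-23-10-24-9-70-18-21-6-17-11-5-6-3-7-1-11 4-12 8-12 12-12 27-18 74-39 19-14 18-16 13-16 11-18 9-20 7-22"/></g><g data-elev="600"><path d="M591 507l-61-72-36-37-30-28-35-27-45-31-12-5-12-1-10 3-9 5-15 18-32 10-25 13-20 15-17 19-20 34-17 45-12 45-4 39-12 4-71 3-45 5-6-1-2-2-3-27-13-70-2-33 2-18 3-17 7-16 10-17 13-18 41-45 19-23 18-28 38-69 15-20 15-17 21-17 24-14 24-10 63-24 30-15 14-10 11-11 9-13 5-12"/></g><g data-elev="650"><path d="M276 591l0-10 7 10"/><path d="M548 591l-8-22 13 22"/><path d="M591 544l-22-34-25-33-31-36-34-34-30-27-30-24-45-29-11-3-6 2-3 3-4 6 0 6 1 7 16 33 1 5-33 9-13 7-11 9-11 10-10 13-8 15-7 16-7 27-3 29 2 25 7 30-16-12-9-3-9-1-51 5-112 7-29 4-31 7"/><path d="M17 270l31-35 22-31 16-30 33-70 19-32 23-28 30-27"/></g><g data-elev="700"><path d="M262 591l-2-7-5-7-6-4-9-1-106 19"/><path d="M400 588l10 1 9-2 7-3 7-6 4-8 3-9-1-21-10-27-15-22-9-9-9-5-9-2-9 0-13 7-11 13-5 18 0 21 6 18 11 17 17 13z"/><path d="M482 438l2 0-1-1-4-6-27-27-28-23-19-12 0 3 6 9 20 22 22 17z"/></g>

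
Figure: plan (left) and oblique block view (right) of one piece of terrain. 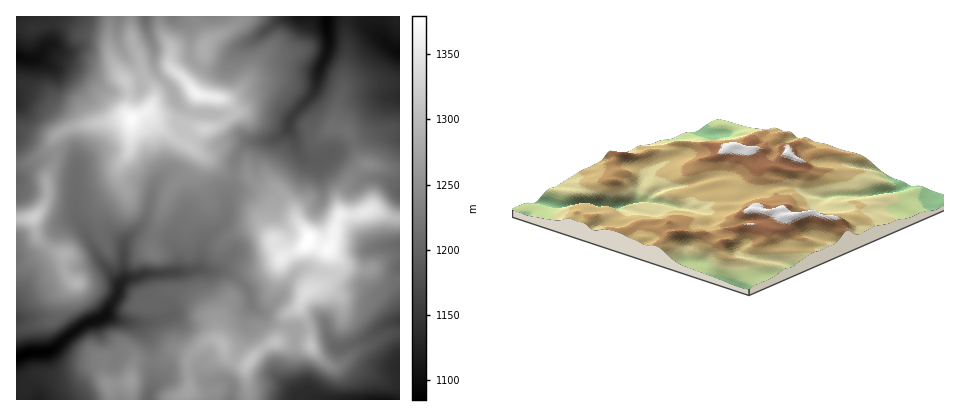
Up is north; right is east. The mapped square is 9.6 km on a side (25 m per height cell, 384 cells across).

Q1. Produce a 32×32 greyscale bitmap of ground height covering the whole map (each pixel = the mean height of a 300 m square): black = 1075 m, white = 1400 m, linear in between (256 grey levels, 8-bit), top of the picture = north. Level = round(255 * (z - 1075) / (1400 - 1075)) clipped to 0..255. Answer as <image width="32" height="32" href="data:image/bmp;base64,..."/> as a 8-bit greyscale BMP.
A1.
<image width="32" height="32" href="data:image/bmp;base64,Qk02CAAAAAAAADYEAAAoAAAAIAAAACAAAAABAAgAAAAAAAAEAAATCwAAEwsAAAABAAAAAAAAAAAAAAEBAQACAgIAAwMDAAQEBAAFBQUABgYGAAcHBwAICAgACQkJAAoKCgALCwsADAwMAA0NDQAODg4ADw8PABAQEAAREREAEhISABMTEwAUFBQAFRUVABYWFgAXFxcAGBgYABkZGQAaGhoAGxsbABwcHAAdHR0AHh4eAB8fHwAgICAAISEhACIiIgAjIyMAJCQkACUlJQAmJiYAJycnACgoKAApKSkAKioqACsrKwAsLCwALS0tAC4uLgAvLy8AMDAwADExMQAyMjIAMzMzADQ0NAA1NTUANjY2ADc3NwA4ODgAOTk5ADo6OgA7OzsAPDw8AD09PQA+Pj4APz8/AEBAQABBQUEAQkJCAENDQwBEREQARUVFAEZGRgBHR0cASEhIAElJSQBKSkoAS0tLAExMTABNTU0ATk5OAE9PTwBQUFAAUVFRAFJSUgBTU1MAVFRUAFVVVQBWVlYAV1dXAFhYWABZWVkAWlpaAFtbWwBcXFwAXV1dAF5eXgBfX18AYGBgAGFhYQBiYmIAY2NjAGRkZABlZWUAZmZmAGdnZwBoaGgAaWlpAGpqagBra2sAbGxsAG1tbQBubm4Ab29vAHBwcABxcXEAcnJyAHNzcwB0dHQAdXV1AHZ2dgB3d3cAeHh4AHl5eQB6enoAe3t7AHx8fAB9fX0Afn5+AH9/fwCAgIAAgYGBAIKCggCDg4MAhISEAIWFhQCGhoYAh4eHAIiIiACJiYkAioqKAIuLiwCMjIwAjY2NAI6OjgCPj48AkJCQAJGRkQCSkpIAk5OTAJSUlACVlZUAlpaWAJeXlwCYmJgAmZmZAJqamgCbm5sAnJycAJ2dnQCenp4An5+fAKCgoAChoaEAoqKiAKOjowCkpKQApaWlAKampgCnp6cAqKioAKmpqQCqqqoAq6urAKysrACtra0Arq6uAK+vrwCwsLAAsbGxALKysgCzs7MAtLS0ALW1tQC2trYAt7e3ALi4uAC5ubkAurq6ALu7uwC8vLwAvb29AL6+vgC/v78AwMDAAMHBwQDCwsIAw8PDAMTExADFxcUAxsbGAMfHxwDIyMgAycnJAMrKygDLy8sAzMzMAM3NzQDOzs4Az8/PANDQ0ADR0dEA0tLSANPT0wDU1NQA1dXVANbW1gDX19cA2NjYANnZ2QDa2toA29vbANzc3ADd3d0A3t7eAN/f3wDg4OAA4eHhAOLi4gDj4+MA5OTkAOXl5QDm5uYA5+fnAOjo6ADp6ekA6urqAOvr6wDs7OwA7e3tAO7u7gDv7+8A8PDwAPHx8QDy8vIA8/PzAPT09AD19fUA9vb2APf39wD4+PgA+fn5APr6+gD7+/sA/Pz8AP39/QD+/v4A////ACspLDU/TGKEh4l0bYaUmY6IgIOPd1Q6MS8vMTAsJyUmLC4xOEZZc4uLk35vdYaXjIiEjJZ5WkU7OERTUUY/ODEkLC84TWh5f3+LfnV3hZWQkJOiqH5jYl1ab3loVEc5MA0TFSZJanl7eoB9eH2JmJWapKSznICDhpCOdG1gTT4yHxgVEjBdbm53eHFwfYWTnqSrnJ6praKesIloZGFZTj5GREMvGS1FU2VhX2Zxd4GXo5+Tjpamop6mf3N2ZldSTUtUXFpAIBkjOUxXXWJneI6Wk4uHiZWio599hY55ZFFGUVpka2lXOR03WmJjYmR2iZCPhnyBkKu8qJOZm4F0Y1NcZ3eChn9mOypUY2RlaG95gYiFeYeQm8HFu7Onh3hxY2Vvf42hnnhQKD5UXmFjaGxxfHp6jZ2fu8vIvqiLfnZtcHaElqCUcE06OD5GSkxVXGJrdIOcuLaxvcHBuJuPf2x1foudnodhU05SYWhjW15dZmtzg6jQ08HCztLCm4qAbXeJlZ6dfV5jVlhvdm5oaWdvcXGEs9PX4OPk4r6Md3FsgJuThn9pZGdbWmtzbm5ubG92e5C70MrY6+Djw5aCeXOfro94bWVpamppaXRzcXFxcHOBmq+3utDOxt7Ot6qdmqe4oHlqaW5xe4J0dnx1dHd3dICZo6Sxv6Ggz9fT08Kpdo6igWtrcXqJkn93gnt4e3p2fo6an6WlkoisrLDGrnxpepyEbGx1hZeYhnmDg4CAfXl9iZSbmYmCeYqJhpOBZWh8mIRubXqSo5yNf4GHiIiFgYKLjpGEcWpncn99eHBpcHuKhXBufZivrJuMhoqTnpmHgIaEfW9gXV1jcn+CeW1leYWHd3SCmbHDraGaorCyoo18enFoX1dbXF1ndHNrYFVqipKFhpKhudDDu7a6urOjk3xsXlVSUl5iYmhpYltTUF5+mJ6krrjL39fOxbm6wbqkiH5rWEVQXmdsbWRaVVFETmF4kKKywNbn4NjFtrOzsrOqmXlfRkhYYGlnXE9KRzVFVWJ9j5iqxdHU17uptb7Av7GdfmVVQUVVYV9TRTw3Mz1LVGyAj5qrubXFr6vS29HBqZSBbmBQOENZW09BODIzNjs8UWyFmLS5ra+pwdG1oJOUkoJzZVc4MlBYTkI6NSQiJStAWnibsq2roLvIrZuNgYOHfnFmVjckRE9GOzQsFBYcKDdScZqioKeWtrGboJR9eHl4b2ZdSCIwQzswJhsgIRwkOU1qlJSgm4qrqZeimoNwaGxtZFtOJyE5MiQaFi0xKi5DUmaJi52Jh52UjJaak4FrVltVQDQbHDEoHRkdLjIzNT9LXH2AjHV+hH+EhoaJjIFkRzUlIBMZKSIeHiM="/>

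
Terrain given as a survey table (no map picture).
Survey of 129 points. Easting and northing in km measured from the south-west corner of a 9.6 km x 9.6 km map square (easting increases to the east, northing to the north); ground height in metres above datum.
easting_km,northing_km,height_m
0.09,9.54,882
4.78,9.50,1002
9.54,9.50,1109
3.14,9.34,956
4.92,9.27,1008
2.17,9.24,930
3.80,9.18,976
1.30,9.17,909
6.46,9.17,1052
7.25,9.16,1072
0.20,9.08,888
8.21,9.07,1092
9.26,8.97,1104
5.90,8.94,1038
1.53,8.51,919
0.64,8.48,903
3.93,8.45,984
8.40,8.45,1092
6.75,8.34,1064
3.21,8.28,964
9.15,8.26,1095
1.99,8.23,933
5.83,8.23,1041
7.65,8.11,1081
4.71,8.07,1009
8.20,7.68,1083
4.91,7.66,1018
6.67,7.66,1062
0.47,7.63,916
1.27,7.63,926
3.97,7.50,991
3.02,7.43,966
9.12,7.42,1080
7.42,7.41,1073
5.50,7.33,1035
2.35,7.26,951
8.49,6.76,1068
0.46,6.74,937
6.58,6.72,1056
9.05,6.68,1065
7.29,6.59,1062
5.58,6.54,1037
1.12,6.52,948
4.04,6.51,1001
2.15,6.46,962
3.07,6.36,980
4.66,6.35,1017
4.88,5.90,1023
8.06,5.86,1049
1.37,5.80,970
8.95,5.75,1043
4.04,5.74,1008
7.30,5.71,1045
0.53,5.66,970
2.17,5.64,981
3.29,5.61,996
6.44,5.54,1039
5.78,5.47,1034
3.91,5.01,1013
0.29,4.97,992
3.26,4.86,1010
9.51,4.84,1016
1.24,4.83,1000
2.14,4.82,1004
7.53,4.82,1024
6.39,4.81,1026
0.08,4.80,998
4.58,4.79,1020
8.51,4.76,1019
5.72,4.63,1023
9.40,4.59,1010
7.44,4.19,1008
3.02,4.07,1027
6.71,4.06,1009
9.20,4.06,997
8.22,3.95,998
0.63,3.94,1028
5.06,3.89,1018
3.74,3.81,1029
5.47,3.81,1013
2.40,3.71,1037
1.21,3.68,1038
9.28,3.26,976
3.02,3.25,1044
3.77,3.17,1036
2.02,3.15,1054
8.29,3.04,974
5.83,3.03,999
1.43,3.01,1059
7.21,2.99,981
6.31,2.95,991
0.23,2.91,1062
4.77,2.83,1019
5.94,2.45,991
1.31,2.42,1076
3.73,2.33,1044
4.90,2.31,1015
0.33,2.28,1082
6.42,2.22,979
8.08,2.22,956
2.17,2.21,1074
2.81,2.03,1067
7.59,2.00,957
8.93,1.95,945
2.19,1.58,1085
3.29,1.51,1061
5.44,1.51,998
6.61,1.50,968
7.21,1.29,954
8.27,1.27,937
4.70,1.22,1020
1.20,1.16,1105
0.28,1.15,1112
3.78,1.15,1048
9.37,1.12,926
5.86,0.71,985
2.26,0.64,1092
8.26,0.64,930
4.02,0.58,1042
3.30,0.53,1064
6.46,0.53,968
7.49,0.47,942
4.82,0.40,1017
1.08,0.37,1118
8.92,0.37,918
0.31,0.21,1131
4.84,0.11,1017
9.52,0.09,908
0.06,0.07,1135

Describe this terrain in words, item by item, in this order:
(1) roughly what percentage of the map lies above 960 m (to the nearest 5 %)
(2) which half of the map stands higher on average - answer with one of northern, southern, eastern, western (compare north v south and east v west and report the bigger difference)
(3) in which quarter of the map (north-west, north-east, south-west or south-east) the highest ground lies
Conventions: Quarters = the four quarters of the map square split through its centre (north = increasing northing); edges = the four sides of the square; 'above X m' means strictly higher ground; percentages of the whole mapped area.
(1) Roughly 80 % of the ground is higher than 960 m.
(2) The southern half stands higher on average than the northern half.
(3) Look to the south-west quarter for the highest ground.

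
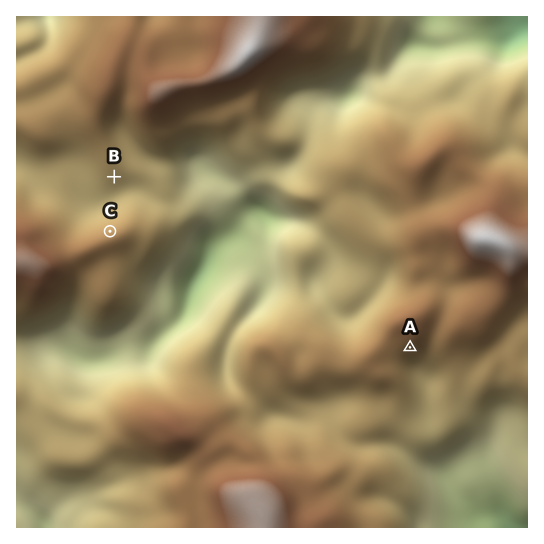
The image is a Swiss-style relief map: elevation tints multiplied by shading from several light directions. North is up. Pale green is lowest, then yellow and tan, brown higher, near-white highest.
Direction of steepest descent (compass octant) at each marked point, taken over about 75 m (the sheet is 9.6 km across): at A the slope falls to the S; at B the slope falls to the S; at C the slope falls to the N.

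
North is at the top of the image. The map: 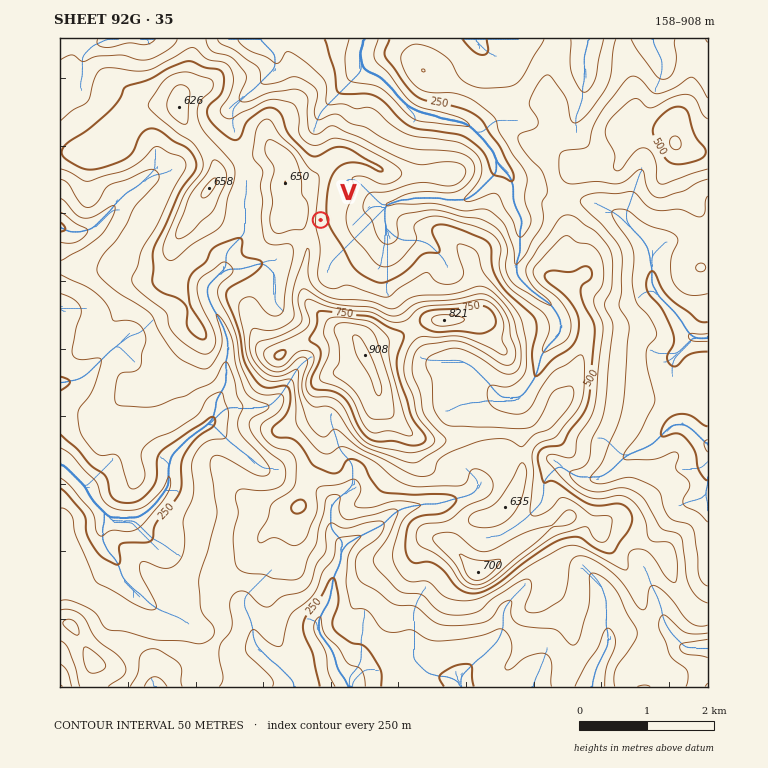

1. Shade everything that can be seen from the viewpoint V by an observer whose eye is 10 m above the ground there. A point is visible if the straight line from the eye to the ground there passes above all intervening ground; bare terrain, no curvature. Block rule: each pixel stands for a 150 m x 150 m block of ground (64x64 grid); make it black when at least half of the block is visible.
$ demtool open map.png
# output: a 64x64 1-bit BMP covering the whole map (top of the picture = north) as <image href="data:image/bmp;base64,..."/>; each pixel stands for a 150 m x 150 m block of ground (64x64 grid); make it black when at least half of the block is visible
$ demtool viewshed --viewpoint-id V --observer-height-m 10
<image width="64" height="64" href="data:image/bmp;base64,Qk0+AgAAAAAAAD4AAAAoAAAAQAAAAEAAAAABAAEAAAAAAAACAAATCwAAEwsAAAIAAAAAAAAA////AAAAAAAAAAAAAAAAAAAAAAAAAAAAAAAAAAAAAAAAAAAAAAAAAAAAAAAAAAAAAAAAAAAAAAAAAAAAAAAAAAAAAAAAAAAAAAAAAAAAAAAAAAAAAAAAAAAAAAAAAAAAAAAAAAAAAAAAAAAAAAAAAAAAAAAAAAAAAAAAAAAAAAAAAAAAAAAAAAAAAAAAAAAAAAAAAAAAAAAAAAAAAAAAAAAAAAAAAAAAAAAAAAAAAAAAAAAAAAAAAAAAAAAAAAAAAAAAAAAAAAAAAAAAAAAAAAAAAAAAAAAAAAAAAAAAAAAAAAAAAAAAAAAAAAAAAAAAAAAAAAAAAAAAAAAAAAAAAAAAAAAAAAAAAAAAAAAAAAAAAAAAAAAAAAAAAAAAAAAAAAAAH+AAAAAAAAA//gAAAAAAAH//wAAAAAAA///AAAAAAAA//8AAAAAAAD/xgAAAAAAAP/mAAAAAAAA//wAAAAAAAH//AAAAAAAAfv4AAAAAAAB2/AAAAAAAAPb4AEACAAAAe/gBwDYAAAB7/mfB8AAAADP+B/5wAAAAP54D/jAAAAA+BAP2HAAAAAgAAe84AAAAAAAB3zgAAAAAAACf+AAAAAAAD5+4AAAAAAAHj5gAAAAAAAOHgAAAAAAAAQeAAAAAAAAAA4AAAAAAAAADAAAAAAAAAAMAAAAAAAAAAwIAAAAAAAADBA=="/>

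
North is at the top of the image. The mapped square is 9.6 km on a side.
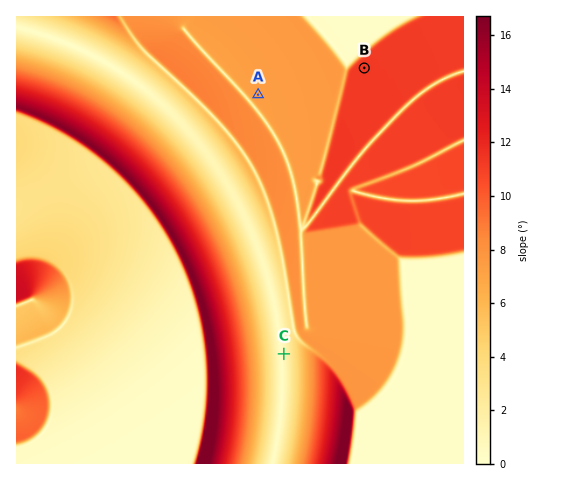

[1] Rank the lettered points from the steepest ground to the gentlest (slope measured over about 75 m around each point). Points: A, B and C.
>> B A C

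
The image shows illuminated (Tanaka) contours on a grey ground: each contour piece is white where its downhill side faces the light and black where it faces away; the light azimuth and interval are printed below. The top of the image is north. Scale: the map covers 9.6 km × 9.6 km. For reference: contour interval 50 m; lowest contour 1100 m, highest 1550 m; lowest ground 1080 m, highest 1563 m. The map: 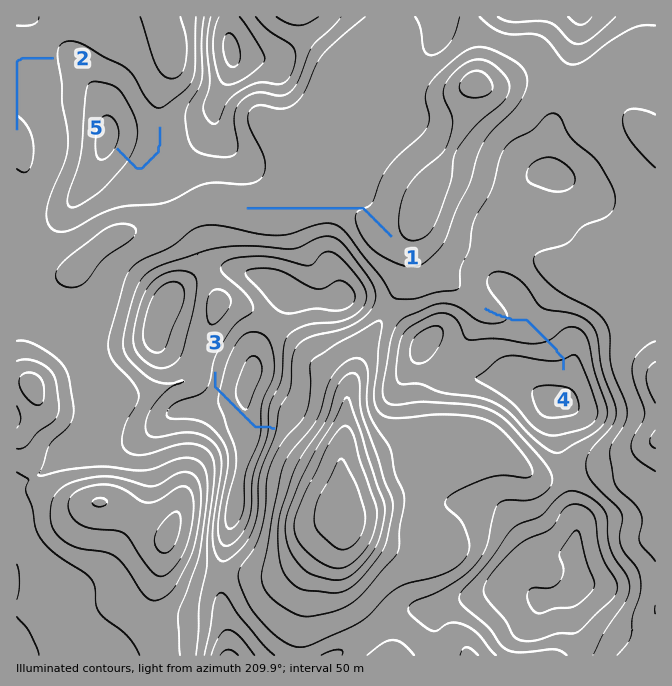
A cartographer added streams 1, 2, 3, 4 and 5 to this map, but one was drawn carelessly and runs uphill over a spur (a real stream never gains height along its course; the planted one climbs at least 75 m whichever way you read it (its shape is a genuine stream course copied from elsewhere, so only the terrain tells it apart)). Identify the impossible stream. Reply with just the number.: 3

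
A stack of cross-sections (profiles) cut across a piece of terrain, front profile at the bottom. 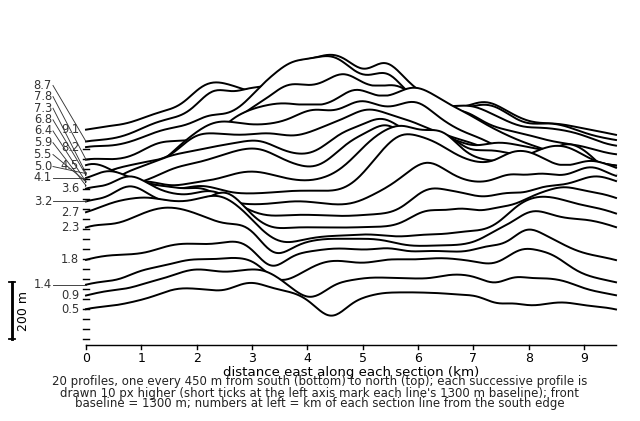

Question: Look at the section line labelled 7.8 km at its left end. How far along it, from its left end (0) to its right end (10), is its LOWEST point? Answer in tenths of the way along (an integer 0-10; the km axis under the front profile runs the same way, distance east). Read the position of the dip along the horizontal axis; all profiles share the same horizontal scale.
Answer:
0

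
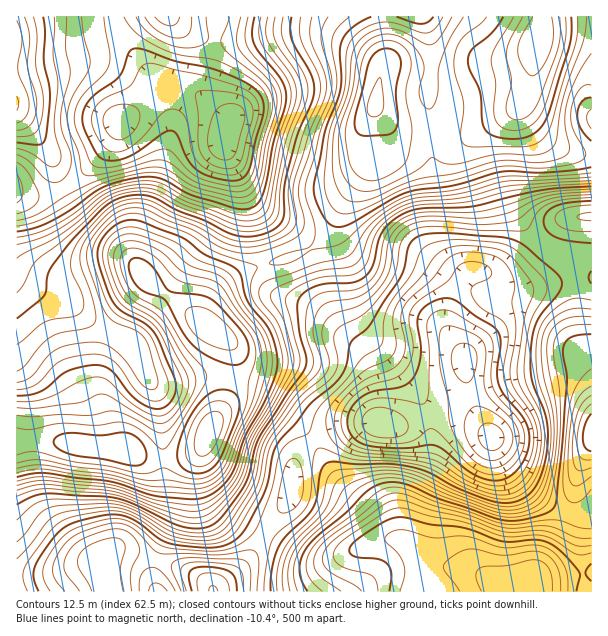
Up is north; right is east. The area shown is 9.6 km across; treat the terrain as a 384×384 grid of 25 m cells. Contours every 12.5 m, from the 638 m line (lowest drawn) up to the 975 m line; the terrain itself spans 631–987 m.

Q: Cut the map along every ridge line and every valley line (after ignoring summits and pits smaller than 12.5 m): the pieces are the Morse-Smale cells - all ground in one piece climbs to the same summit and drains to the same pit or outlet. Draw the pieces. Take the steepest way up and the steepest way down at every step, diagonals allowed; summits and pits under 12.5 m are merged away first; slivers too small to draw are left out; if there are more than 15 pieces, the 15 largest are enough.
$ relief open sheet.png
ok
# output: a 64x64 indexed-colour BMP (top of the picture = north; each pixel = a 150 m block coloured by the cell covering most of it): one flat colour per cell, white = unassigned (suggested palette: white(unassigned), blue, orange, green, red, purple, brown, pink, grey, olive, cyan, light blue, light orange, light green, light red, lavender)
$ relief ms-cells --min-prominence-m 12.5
<image width="64" height="64" href="data:image/bmp;base64,Qk12CAAAAAAAAHYAAAAoAAAAQAAAAEAAAAABAAQAAAAAAAAIAAATCwAAEwsAABAAAAAAAAAA////ALR3HwAOf/8ALKAsACgn1gC9Z5QAS1aMAMJ34wB/f38AIr28AM++FwDox64AeLv/AIrfmACWmP8A1bDFAAAAAAAAAAAAAAAA///////////////1VVVVVVVVVVVVAAAAAAAAAAAAAAAA//////////////9VVVVVVVVVVVV3d3cAAAAAAAAAAAAP/////////////1VVVVVVVVVVVXd3d3dwAAAAAAAAAAD/////////////VVVVVVVVVVVVd3d3d3cAAAAAAAAAAP//8AAAD////1VVVVVVVVVVVVV3d3d3d3dwAAAAAAAAD/AAAAAAAP/1VVVVVVVVVVVVVXd3d3d3d3cAAAAAAAAAAAAAAAAADuVVVVVVVVVVVVVVd3d3d3d3d3AAAAAAAMwAAAAAAADu5VVVVVVVVVVVVVV3d3d3d3d3dwAAAADMzMAAAAAAAO7uVVVVVVVVVVVVRXd3d3d3d3d3AAAADMzMzAAAAAAO7u5VVVVVVVVVVUREd3d3d3d3d3cAAADMzMzMAAAAAO7u7lVVVVVVVVVERER3d3d3d3d3dwAAAMzMzMzAAAAO7u7u5VVVVVVVVERERHd3d3d3d3d3AAAMzMzMzMAAAO7u7u7lVVVVVVVEREREd3d3d3d3d3cAAAzMzMzMwAAO7u7u7uVVVVVVVERERER3d3d3d3d3dwAADMzMzMzAAO7u7u7u7lVVVVVERERERHd3d3d3d3AAAAAMzMzMzMwA7u7u7u7uVVVVVUREREREd3d3qqqgAAAAAAzMzMzMzM7u7u7u7u5VVVVURERERESqqqqqqgAAAAAADMzMzMzMAO7u7u7u7lVVVVRERERERKqqqqqqAAAAAAAAzMzMzMAAAADu4A7uVVVVREREREREqqqqqqoAAAAAAADMzMzMAACZmZkAAABVVTRERERERESqqqqqqgAAAAAAAAzMzMAAmZmZmQAAAzMzNERERERERKqqqqqgAAAAAAAAAAzAAAmZmZmZAAADMzM0REREREREqqqqqqAAAAAAAAAAAAAJmZmZmZkAADMzM0RERERERESqqqqqoAAAAREAAAAAmZmZmZmZmQAAMzMzRERERERERKqqqqqgAAAREREREZmZmZmZmZmZAAMzMzNEREREREREqqqqqqAAABERERERmZmZmZmZmZAAMzMzM0RERERERESqqqqqoAAAERERERGZmZmZmZmZkAMzMzMzRERERERERKqqqqqqAAEREREREZmZmZmZmZkAMzMzMzREREREREREqqqqqqoBEREREREZmZmZmZmZkAMzMzMzRERERERERESqqqqqq7ERERERGZmZmZmZmZkAMzMzMzNERERERERERKqqqqq7sREREREZmZmZmZmZkAAzMzMzM0REREREREREqqqqq7u7ERERERmZmZmZmZAAAzMzMzMzRERERERERESqqqu7u7uxEREREZmZmZmQAAADMzMzMzM0RERERERERKqru7u7u7sRERERmZmZkAAAAAMzMzMzMzREREREREREq7u7u7u7uxERERERmZkAAAAAAzMzMzMzNEREZmZmZES7u7u7u7u7EREREREZmQAAAAADMzMzMzMzRGZmZmZmZru7u7u7u7EREREREREQAAAAAAMzMzMzM2ZmZmZmZmZmu7u7u7u7ERERERERERAAAAAAMzMzMzM2ZmZmZmZm3da7u7u7u7EREREREREREAAAIAAzMzMzMzZmZmZmZm3d3bu7u7u7EREREREREREQAAAiADMzMzMzNmZmZmZm3d3du7u7uxERERERERERERAAIiIgMzMzMzM2ZmZmZm3d3d27u7uxERERERERERERAAIiIiIzMzMzMzZmZmZm3d3d3bu7u7ERERERERERERECIiIiIjMzMzMzNmZmZm3d3d3du7u7ERERERERERERESIiIiIiIzMzMzM2ZmZmbd3d3d0AAAEREREREREREREQIiIiIiIjMzMzMzZmZmZt3d3d3QAACBERERERERERERIiIiIiIiIzMzMzNmZmZm3d3d3dAACIgREREREREREREiIiIiIiIiMzMzNmZmZmbd3d3d0AAIiIEREREREREREiIiIiIiIiIzMzM2ZmZmZt3d3d3QAAiIiBERERERERESIiIiIiIiIjMzMzZmZmZm3d3d3dAAiIiIgRERERERESIiIiIiIiIiMzMzNmZmZmbd3dAAAAiIiIiIERERERERIiIiIiIiIiIzMzM2ZmZmZt3dAAAACIiIiIgRERERERESIiIiIiIiIjMzMzZmZmZm3dAAAACIiIiIiIERERERESIiIiIiIiIiMzMzNmZmZmbdAAAACIiIiIiIiBERERERIiIiIiIiIiIjMzM2ZmZmZmAAAAAIiIiIiIiIgRERESIiIiIiIiIiIiMzMzZmZmZmYAAAAAiIiIiIiIiIEREQIiIiIiIiIiIiIzMzNmZmZmZmAAAACIiIiIiIiIiAAAAiIiIiIiIiIiIjMzM2ZmZmZmYAAAAIiIiIiIiIiAAAACIiIiIiIiIiIiIzMzZmZmZmZgAAAAiIiIiIiIiAAAAAAiIiIiIiIiIiIgAAAAAAZmZmAAAACIiIiIiIiAAAAAACIiIiIiIiIiIiAAAAAAAAAAYAAAAIiIiIiIiIAAAAAAIiIiIiIiIiIiIAAAAAAAAAAAAAAAiIiIiIiIAAAAAAAiIiIiIiIiIiIgAAAAAAAAAAAAAACIiIiIiIAAAAAAACIiIiIiIiIiIiAAAAAAAAAAAAAAAIiIiIiIgAAAAAAAIiIiIiIiIiIiIAAAAAAAAAAAAAAA"/>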